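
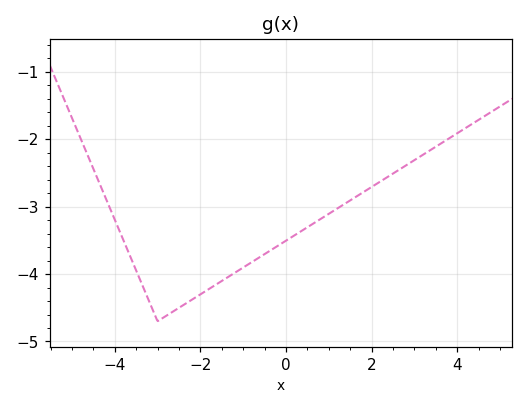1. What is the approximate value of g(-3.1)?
-4.55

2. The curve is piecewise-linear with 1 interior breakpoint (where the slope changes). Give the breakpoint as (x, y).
(-3, -4.7)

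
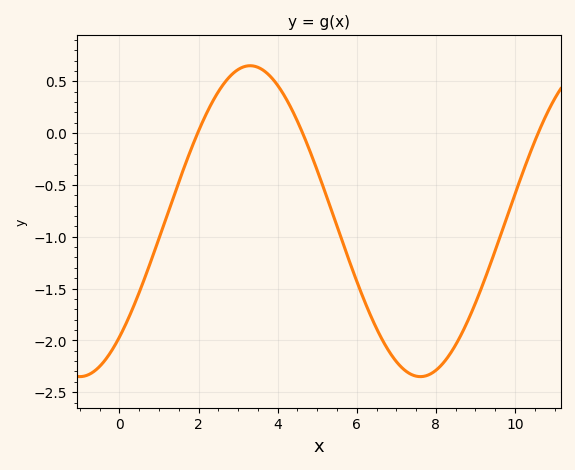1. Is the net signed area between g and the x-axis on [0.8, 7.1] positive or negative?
negative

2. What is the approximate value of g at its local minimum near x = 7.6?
-2.35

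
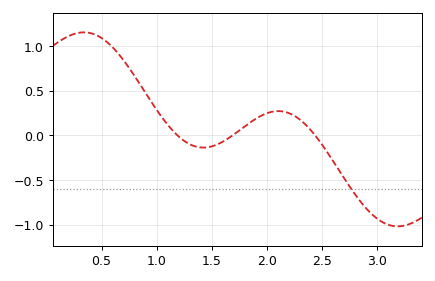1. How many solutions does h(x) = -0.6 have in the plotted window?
1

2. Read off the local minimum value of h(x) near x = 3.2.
-1.02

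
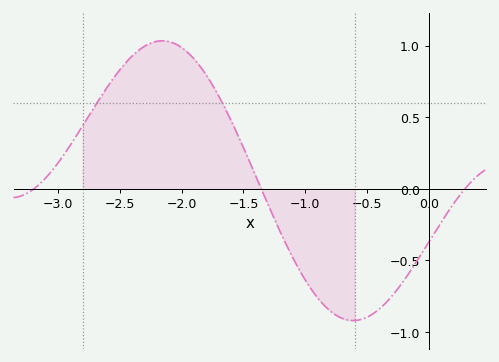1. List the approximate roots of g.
-3.2, -1.36, 0.293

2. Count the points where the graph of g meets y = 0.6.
2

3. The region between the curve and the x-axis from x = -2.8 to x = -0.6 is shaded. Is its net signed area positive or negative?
positive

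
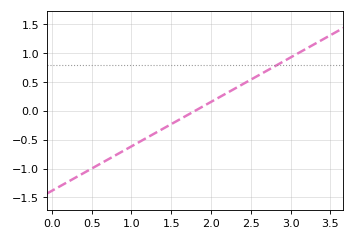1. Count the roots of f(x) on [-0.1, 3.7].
1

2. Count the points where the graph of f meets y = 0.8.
1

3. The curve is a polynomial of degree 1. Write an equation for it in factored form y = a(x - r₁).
y = 0.77(x - 1.8)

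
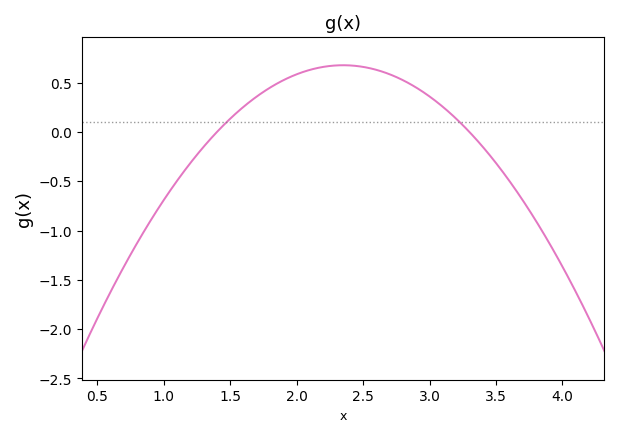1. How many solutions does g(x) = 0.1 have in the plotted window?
2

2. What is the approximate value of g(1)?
-0.7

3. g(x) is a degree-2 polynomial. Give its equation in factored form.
y = -0.75(x - 1.4)(x - 3.3)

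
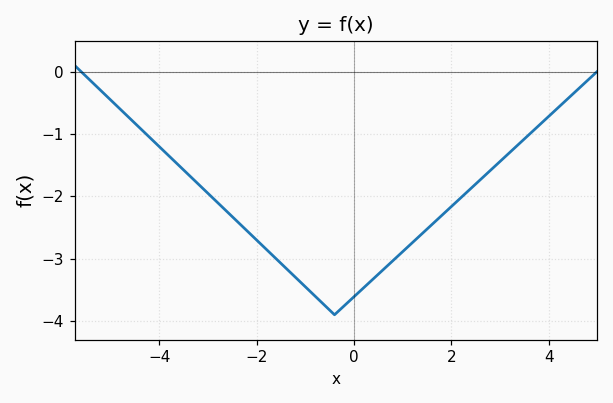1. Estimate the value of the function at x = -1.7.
-2.9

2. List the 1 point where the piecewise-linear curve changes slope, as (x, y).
(-0.4, -3.9)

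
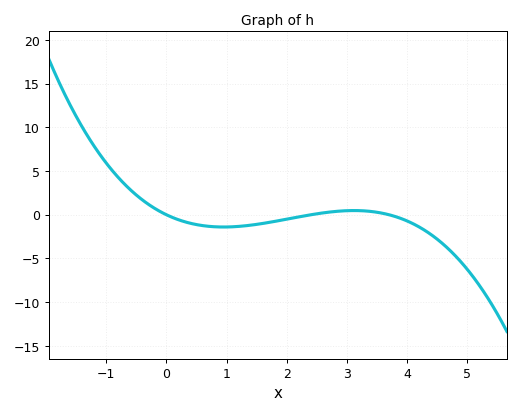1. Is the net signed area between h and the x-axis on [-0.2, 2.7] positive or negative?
negative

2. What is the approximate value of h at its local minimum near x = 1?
-1.5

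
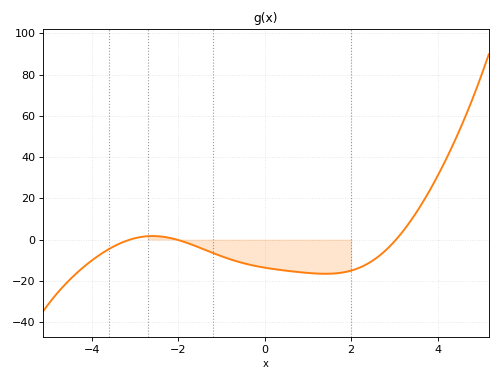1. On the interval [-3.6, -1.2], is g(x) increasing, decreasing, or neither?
neither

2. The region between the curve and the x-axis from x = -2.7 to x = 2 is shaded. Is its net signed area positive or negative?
negative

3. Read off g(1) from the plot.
-16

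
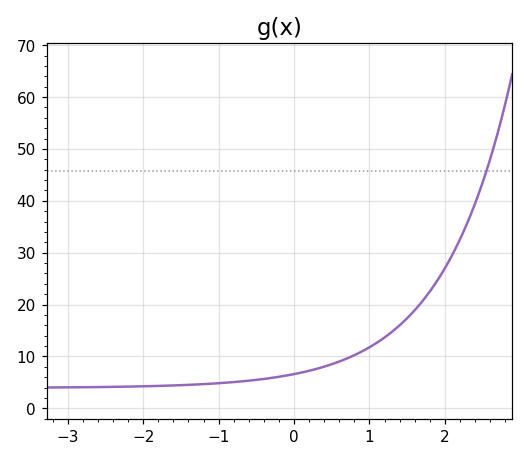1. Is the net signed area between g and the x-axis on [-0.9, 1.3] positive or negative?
positive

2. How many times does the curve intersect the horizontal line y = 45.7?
1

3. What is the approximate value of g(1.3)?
14.8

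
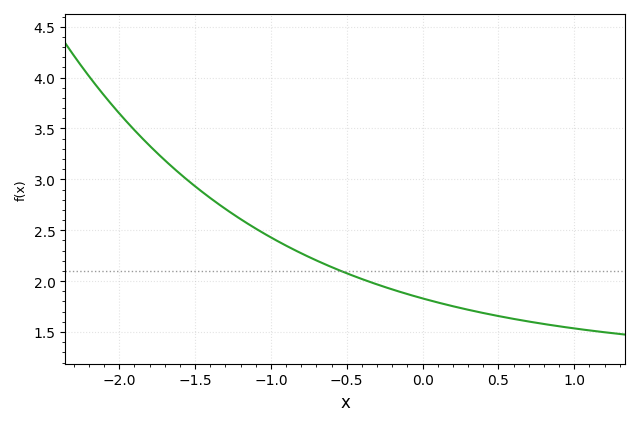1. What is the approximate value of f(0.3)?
1.72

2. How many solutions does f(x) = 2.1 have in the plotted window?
1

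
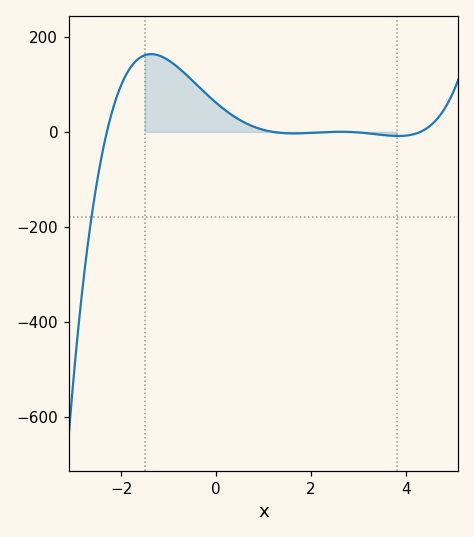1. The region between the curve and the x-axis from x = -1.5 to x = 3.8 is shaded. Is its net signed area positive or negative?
positive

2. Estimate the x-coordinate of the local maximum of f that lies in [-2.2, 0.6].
-1.4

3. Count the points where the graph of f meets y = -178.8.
1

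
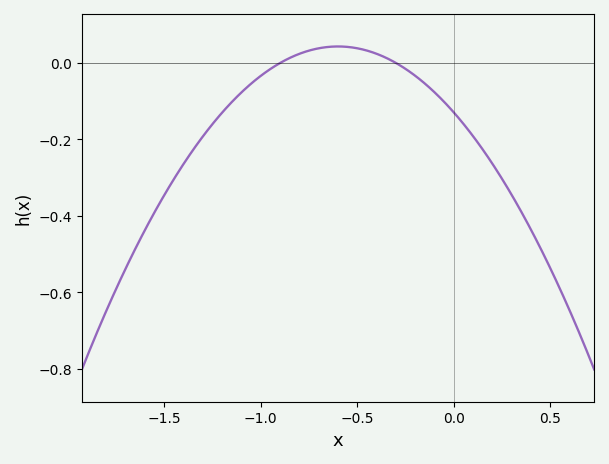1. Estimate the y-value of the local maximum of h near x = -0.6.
0.04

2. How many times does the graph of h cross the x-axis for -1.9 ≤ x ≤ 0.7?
2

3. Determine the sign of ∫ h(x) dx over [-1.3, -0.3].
negative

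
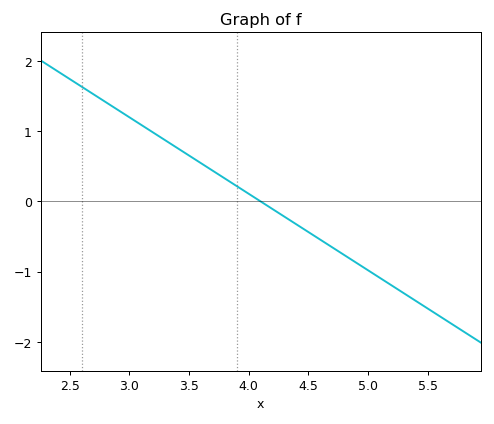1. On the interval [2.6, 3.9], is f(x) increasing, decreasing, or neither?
decreasing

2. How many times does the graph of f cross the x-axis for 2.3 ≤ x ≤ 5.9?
1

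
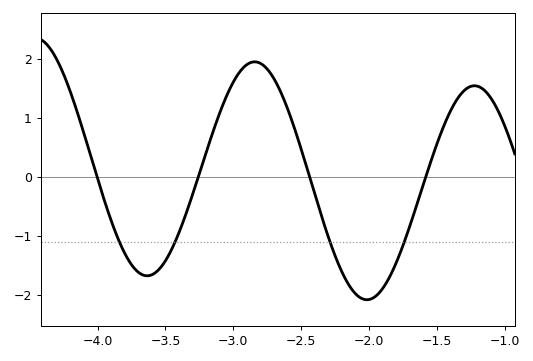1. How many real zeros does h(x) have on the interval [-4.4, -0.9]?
4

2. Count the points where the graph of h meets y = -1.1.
4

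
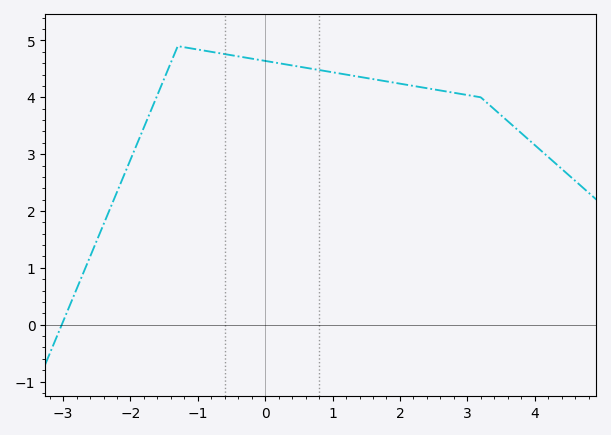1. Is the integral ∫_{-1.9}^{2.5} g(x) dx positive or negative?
positive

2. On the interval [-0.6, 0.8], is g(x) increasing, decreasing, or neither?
decreasing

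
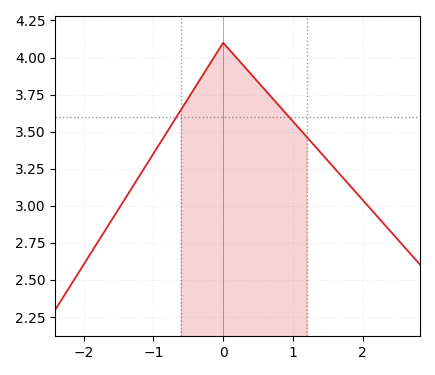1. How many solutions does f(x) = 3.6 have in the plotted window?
2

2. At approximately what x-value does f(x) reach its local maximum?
0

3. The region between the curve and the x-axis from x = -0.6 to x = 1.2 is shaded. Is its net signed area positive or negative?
positive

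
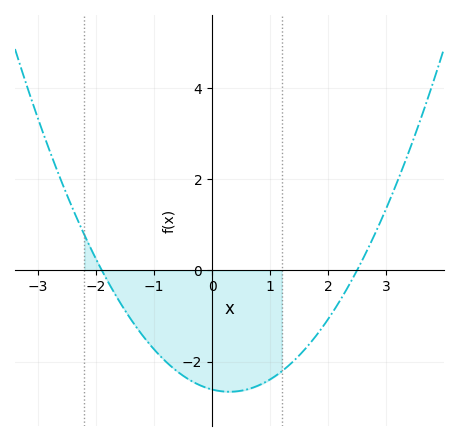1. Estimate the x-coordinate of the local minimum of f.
0.3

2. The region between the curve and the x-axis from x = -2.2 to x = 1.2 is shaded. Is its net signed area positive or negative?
negative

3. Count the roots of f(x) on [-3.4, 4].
2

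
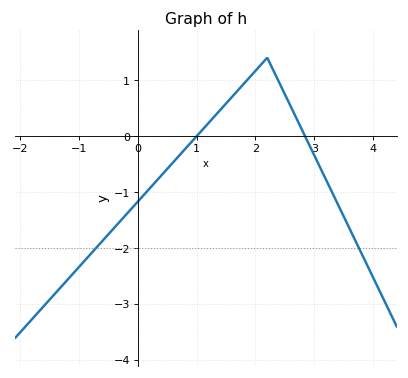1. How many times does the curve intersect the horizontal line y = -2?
2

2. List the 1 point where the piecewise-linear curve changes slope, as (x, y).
(2.2, 1.4)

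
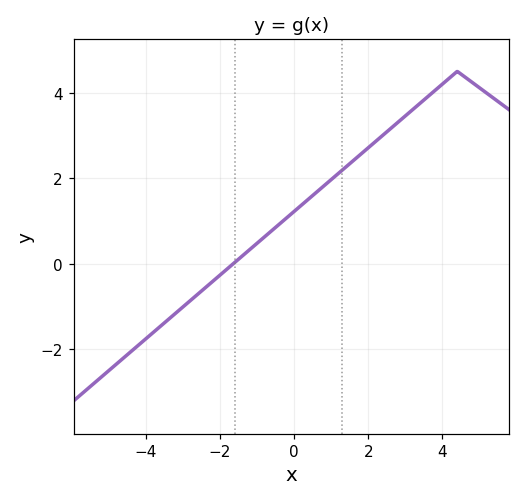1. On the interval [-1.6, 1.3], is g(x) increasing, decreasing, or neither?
increasing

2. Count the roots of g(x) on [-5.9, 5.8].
1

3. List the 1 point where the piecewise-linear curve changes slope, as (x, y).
(4.4, 4.5)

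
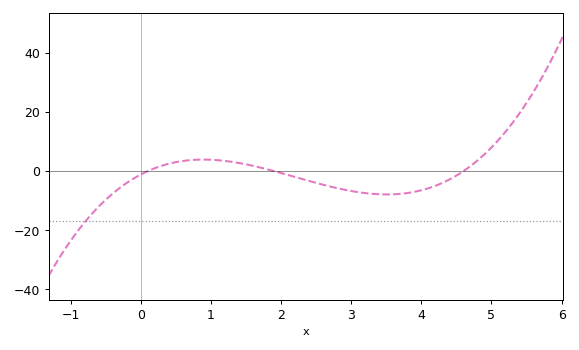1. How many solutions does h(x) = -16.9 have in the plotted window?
1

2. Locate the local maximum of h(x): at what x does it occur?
0.892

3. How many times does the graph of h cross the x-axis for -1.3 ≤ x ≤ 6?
3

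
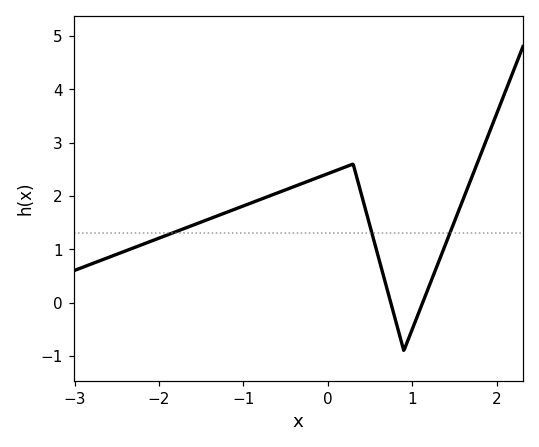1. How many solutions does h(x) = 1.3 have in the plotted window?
3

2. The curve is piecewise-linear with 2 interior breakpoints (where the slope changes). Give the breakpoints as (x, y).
(0.3, 2.6); (0.9, -0.9)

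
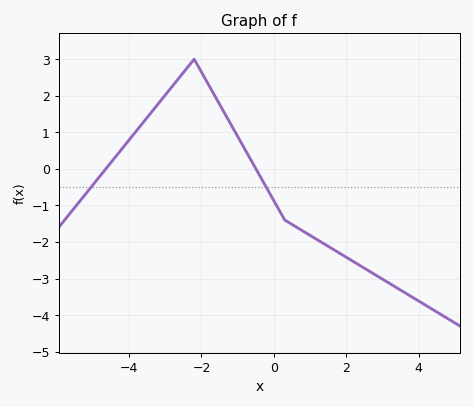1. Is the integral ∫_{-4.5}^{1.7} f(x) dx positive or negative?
positive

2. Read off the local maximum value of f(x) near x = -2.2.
3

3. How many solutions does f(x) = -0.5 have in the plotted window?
2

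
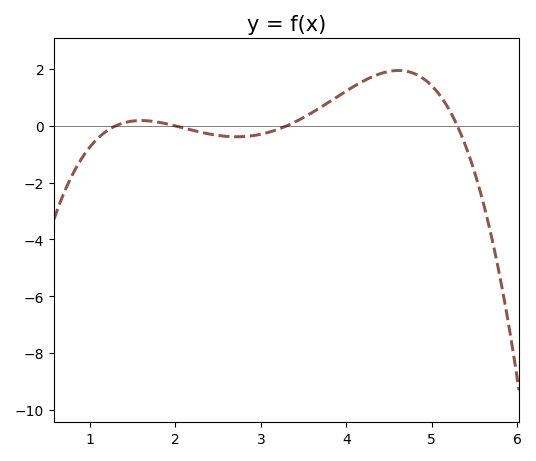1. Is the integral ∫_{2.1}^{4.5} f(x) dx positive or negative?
positive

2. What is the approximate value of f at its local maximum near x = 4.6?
2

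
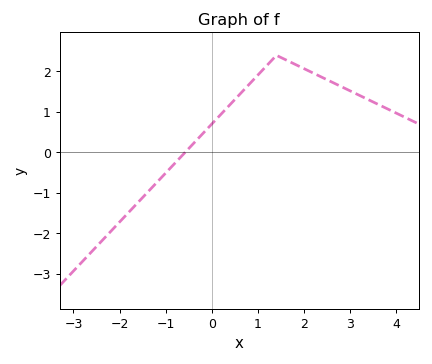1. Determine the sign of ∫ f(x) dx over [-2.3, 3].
positive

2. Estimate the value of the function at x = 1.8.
2.2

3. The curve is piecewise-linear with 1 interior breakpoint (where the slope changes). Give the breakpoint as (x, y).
(1.4, 2.4)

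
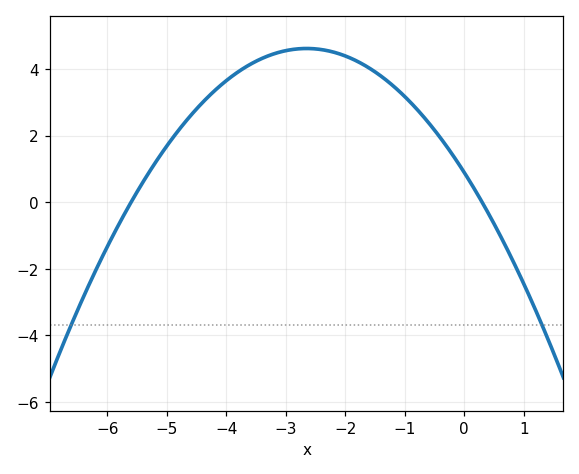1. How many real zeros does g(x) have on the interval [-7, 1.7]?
2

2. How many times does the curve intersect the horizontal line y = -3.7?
2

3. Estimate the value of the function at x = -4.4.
3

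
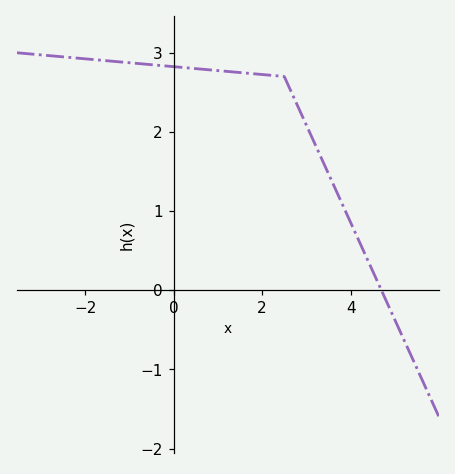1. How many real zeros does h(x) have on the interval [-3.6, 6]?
1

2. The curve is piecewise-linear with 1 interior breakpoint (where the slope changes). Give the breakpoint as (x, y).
(2.5, 2.7)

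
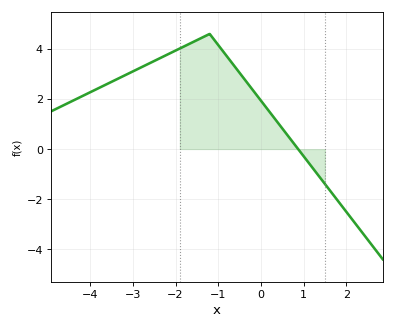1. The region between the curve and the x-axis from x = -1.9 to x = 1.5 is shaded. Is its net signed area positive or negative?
positive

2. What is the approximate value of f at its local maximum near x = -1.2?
4.6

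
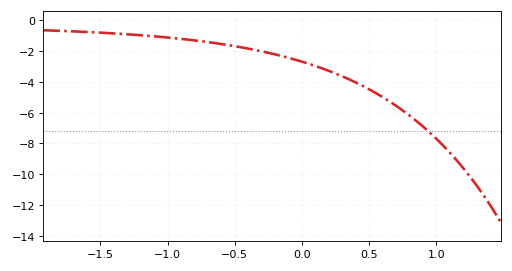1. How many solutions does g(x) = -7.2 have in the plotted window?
1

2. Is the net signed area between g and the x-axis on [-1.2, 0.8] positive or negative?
negative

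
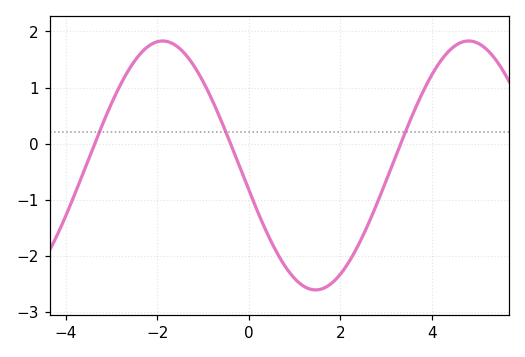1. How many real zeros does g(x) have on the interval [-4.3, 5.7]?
3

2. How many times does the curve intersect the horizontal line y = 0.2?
3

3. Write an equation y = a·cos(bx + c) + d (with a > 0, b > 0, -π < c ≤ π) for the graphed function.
y = 2.22cos(0.94x + 1.8) - 0.39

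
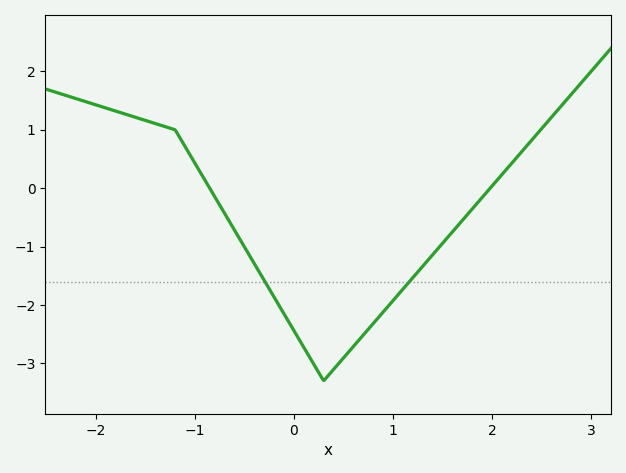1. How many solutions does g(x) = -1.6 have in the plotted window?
2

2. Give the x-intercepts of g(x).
-0.9, 2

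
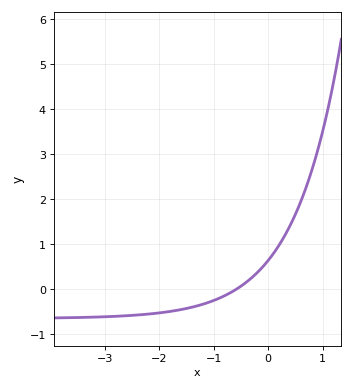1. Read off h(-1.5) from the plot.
-0.427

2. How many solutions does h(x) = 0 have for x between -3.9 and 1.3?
1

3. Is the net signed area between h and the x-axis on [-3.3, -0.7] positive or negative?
negative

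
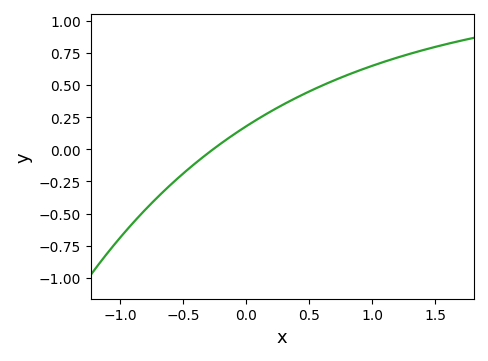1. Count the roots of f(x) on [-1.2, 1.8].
1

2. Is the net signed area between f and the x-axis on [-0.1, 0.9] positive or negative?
positive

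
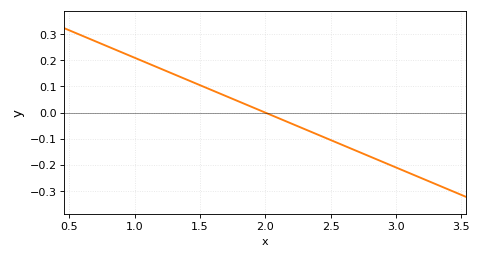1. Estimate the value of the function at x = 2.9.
-0.19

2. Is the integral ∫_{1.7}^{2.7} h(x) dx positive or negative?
negative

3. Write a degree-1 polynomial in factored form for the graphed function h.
y = -0.21(x - 2)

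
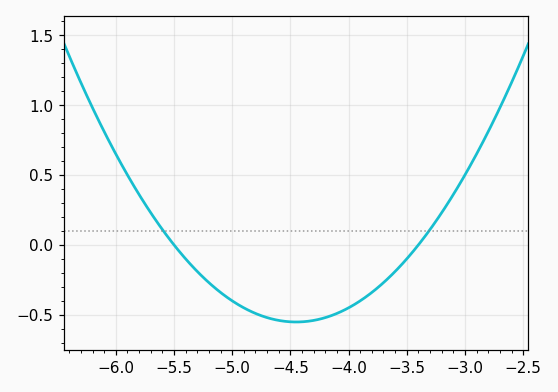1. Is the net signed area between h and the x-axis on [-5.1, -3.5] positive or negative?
negative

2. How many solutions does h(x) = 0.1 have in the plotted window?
2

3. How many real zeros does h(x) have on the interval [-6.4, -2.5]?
2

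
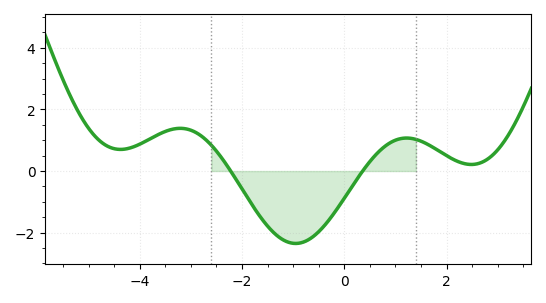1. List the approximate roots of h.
-2.2, 0.4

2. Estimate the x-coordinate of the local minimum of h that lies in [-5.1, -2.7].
-4.4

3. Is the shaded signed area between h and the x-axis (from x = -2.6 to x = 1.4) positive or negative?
negative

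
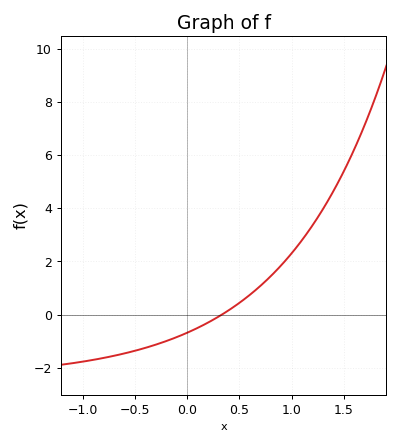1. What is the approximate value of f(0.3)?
-0.075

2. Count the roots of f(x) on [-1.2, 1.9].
1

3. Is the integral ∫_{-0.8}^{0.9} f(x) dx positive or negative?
negative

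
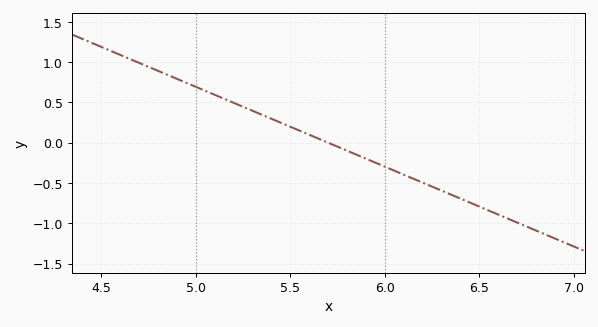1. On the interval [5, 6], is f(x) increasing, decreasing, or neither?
decreasing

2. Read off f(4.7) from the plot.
1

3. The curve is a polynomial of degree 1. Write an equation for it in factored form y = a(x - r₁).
y = -0.99(x - 5.7)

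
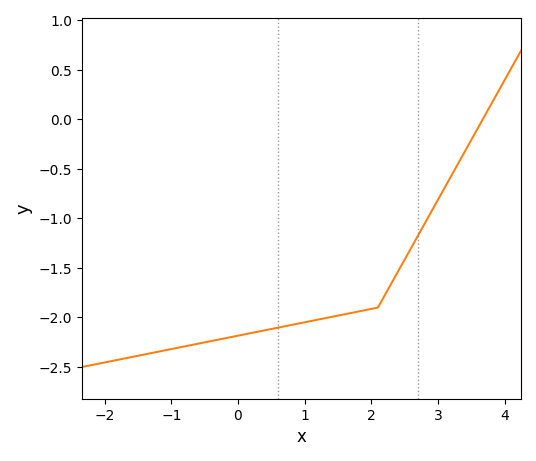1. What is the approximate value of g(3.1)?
-0.7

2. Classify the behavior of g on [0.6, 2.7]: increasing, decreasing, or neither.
increasing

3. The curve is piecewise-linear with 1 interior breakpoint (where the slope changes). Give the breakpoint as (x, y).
(2.1, -1.9)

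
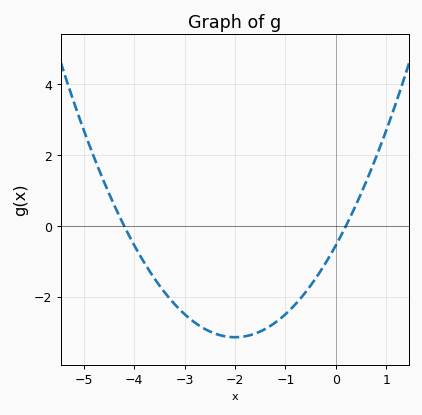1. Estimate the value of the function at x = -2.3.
-3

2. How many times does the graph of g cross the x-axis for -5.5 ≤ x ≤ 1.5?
2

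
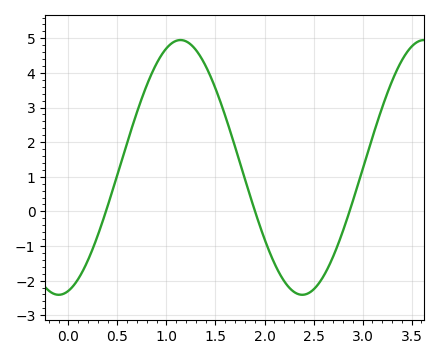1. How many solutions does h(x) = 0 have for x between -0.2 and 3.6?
3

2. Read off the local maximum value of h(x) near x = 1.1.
4.9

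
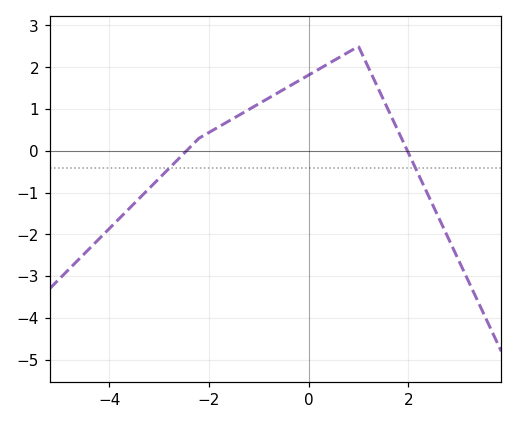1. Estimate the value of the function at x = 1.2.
1.99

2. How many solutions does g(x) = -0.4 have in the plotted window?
2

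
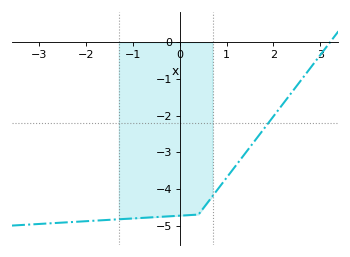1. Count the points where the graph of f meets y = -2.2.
1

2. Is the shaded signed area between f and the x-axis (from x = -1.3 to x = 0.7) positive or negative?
negative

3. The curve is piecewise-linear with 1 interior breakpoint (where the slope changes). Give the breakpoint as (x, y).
(0.4, -4.7)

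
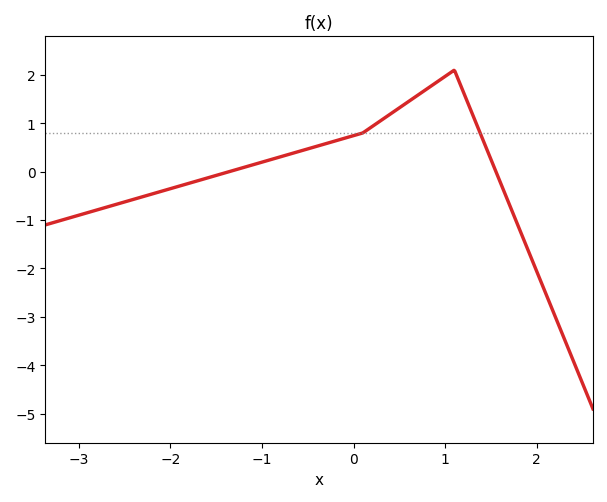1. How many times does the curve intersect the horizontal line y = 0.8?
2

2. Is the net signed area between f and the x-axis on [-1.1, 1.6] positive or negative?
positive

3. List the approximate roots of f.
-1.36, 1.55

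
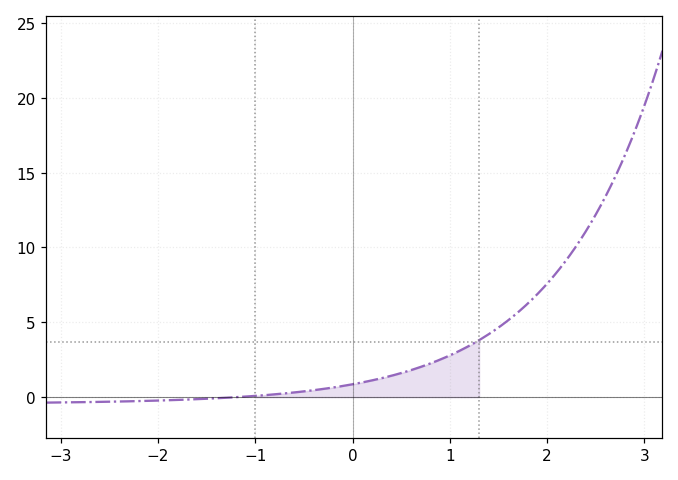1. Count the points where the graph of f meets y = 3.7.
1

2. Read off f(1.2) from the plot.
3.5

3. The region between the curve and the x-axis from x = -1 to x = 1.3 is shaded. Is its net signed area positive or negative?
positive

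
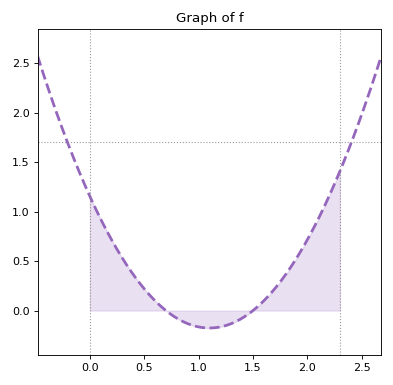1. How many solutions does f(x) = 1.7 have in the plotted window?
2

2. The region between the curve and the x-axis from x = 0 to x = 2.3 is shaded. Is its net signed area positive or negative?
positive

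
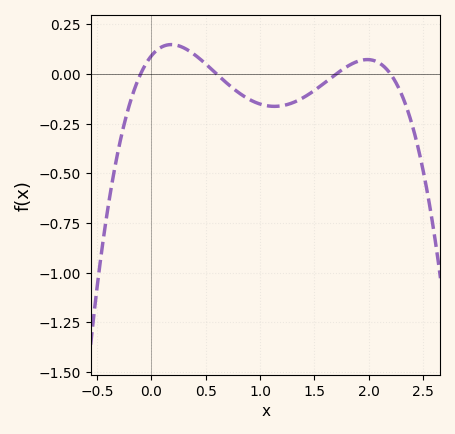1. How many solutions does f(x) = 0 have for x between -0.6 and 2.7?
4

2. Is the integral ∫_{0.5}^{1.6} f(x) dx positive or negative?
negative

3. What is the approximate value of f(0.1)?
0.138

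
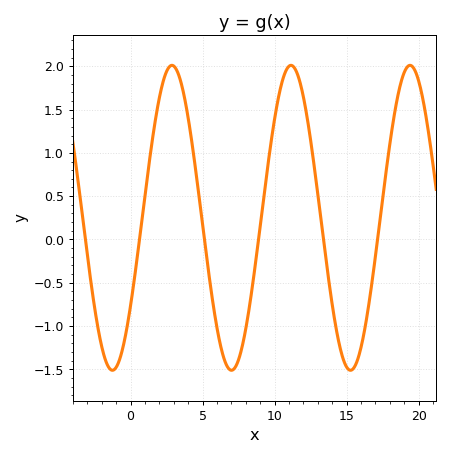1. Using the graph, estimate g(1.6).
1.25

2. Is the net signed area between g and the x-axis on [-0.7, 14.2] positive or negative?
positive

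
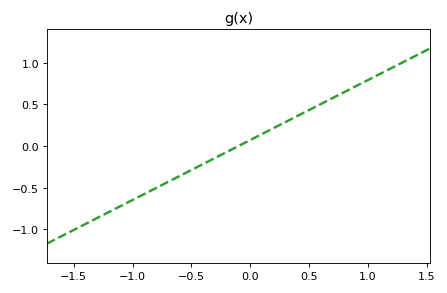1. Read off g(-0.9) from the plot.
-0.576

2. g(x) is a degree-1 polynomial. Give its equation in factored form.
y = 0.72(x + 0.1)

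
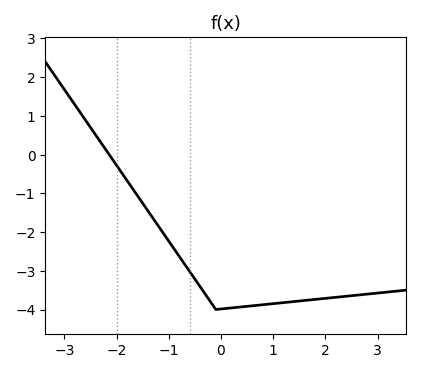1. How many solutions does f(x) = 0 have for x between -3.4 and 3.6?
1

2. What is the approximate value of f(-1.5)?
-1.26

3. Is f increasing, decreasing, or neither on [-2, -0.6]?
decreasing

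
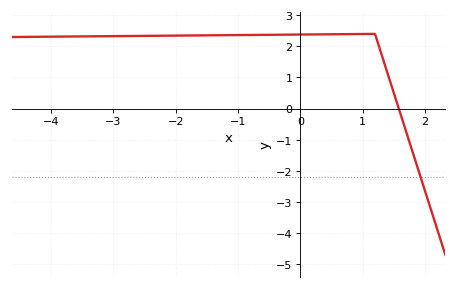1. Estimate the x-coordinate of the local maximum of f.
1.2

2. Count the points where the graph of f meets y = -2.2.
1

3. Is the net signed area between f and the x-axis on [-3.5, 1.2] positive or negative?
positive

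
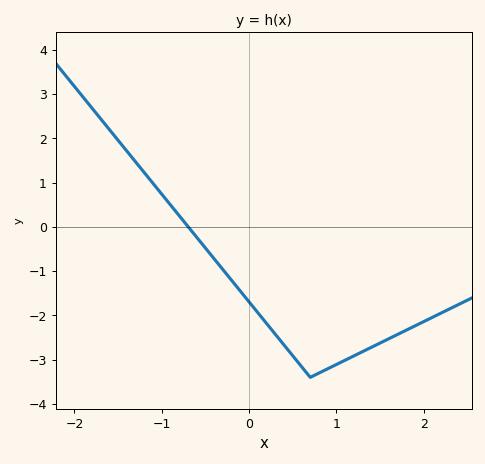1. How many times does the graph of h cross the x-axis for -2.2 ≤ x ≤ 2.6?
1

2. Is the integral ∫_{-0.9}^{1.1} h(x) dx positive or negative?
negative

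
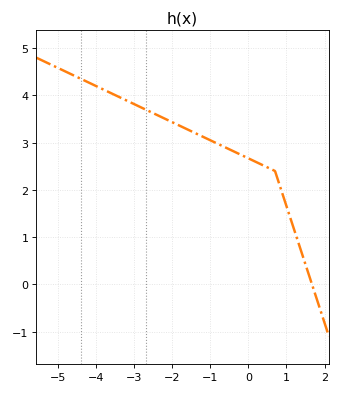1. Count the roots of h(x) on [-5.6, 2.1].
1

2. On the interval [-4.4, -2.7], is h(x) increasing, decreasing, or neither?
decreasing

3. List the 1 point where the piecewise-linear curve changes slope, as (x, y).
(0.7, 2.4)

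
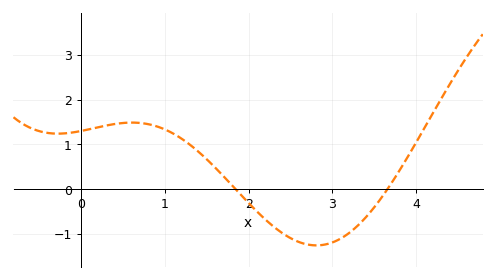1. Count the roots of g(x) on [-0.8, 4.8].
2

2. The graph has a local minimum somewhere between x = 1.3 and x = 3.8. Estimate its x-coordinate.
2.81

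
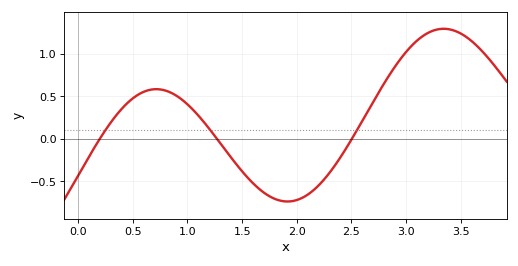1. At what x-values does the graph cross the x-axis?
0.2, 1.3, 2.5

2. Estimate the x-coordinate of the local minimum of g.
1.9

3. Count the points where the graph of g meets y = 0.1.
3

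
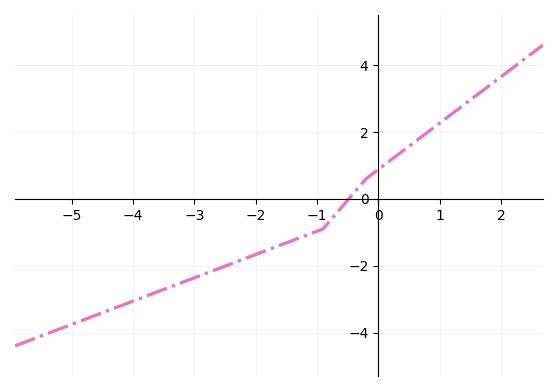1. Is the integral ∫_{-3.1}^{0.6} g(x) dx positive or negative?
negative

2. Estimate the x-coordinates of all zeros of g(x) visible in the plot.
-0.48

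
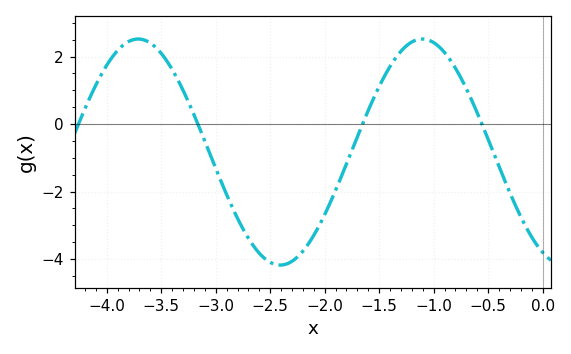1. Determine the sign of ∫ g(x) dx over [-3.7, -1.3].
negative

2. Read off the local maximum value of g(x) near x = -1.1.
2.5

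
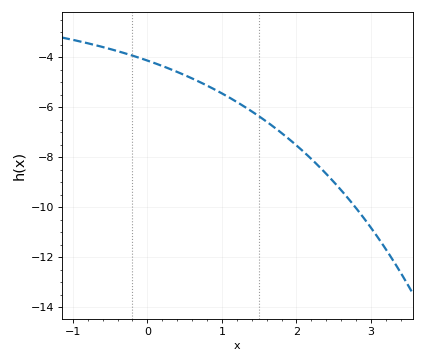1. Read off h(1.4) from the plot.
-6.16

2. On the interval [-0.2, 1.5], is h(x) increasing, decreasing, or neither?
decreasing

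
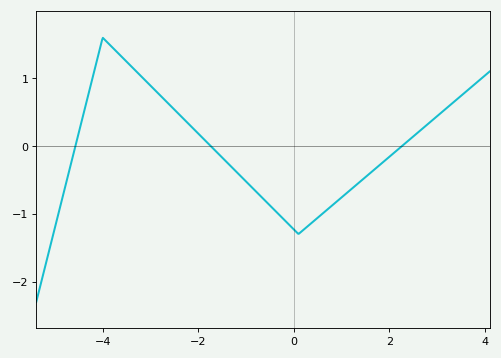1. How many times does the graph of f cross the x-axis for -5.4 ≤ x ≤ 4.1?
3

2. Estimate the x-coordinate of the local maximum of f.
-4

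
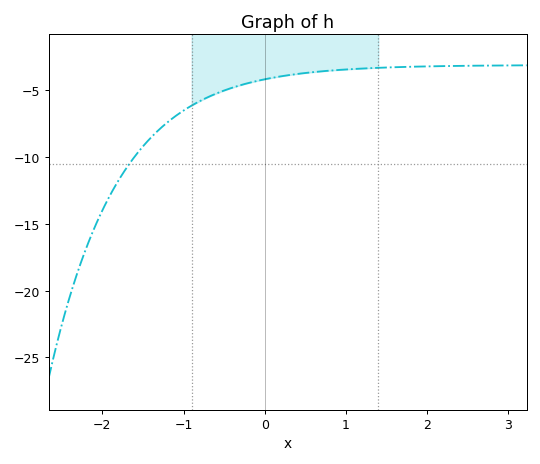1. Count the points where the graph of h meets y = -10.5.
1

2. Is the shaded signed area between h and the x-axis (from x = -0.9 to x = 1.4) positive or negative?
negative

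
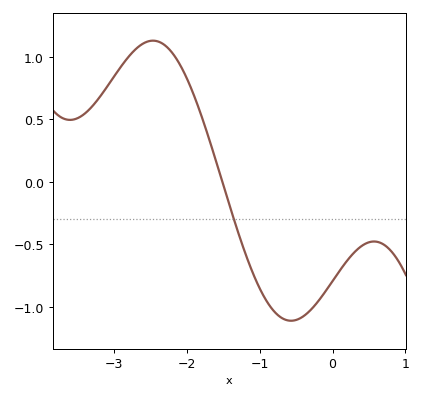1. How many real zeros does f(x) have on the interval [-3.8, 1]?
1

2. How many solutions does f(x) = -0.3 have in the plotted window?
1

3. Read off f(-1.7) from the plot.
0.35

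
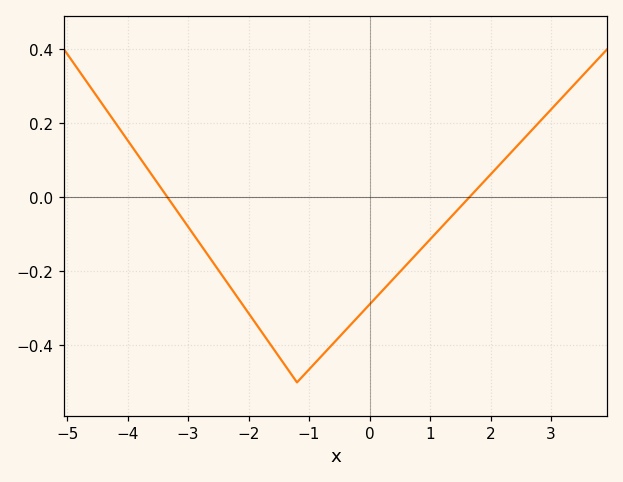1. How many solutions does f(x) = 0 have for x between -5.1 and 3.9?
2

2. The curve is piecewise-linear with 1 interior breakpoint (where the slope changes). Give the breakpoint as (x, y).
(-1.2, -0.5)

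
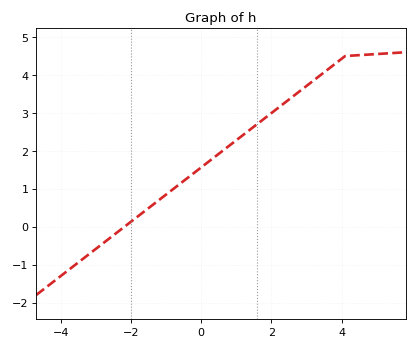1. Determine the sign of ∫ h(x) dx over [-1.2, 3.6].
positive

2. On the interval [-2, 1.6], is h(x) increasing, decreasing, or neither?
increasing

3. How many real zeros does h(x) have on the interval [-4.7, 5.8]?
1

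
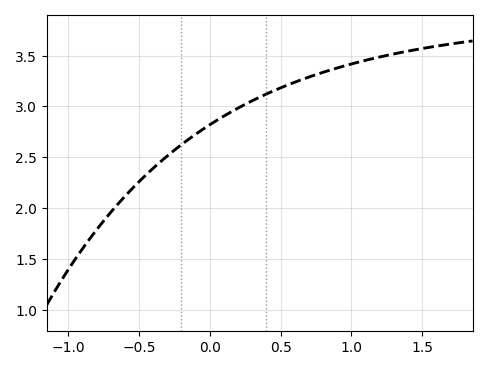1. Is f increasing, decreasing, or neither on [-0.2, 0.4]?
increasing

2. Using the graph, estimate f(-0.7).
1.95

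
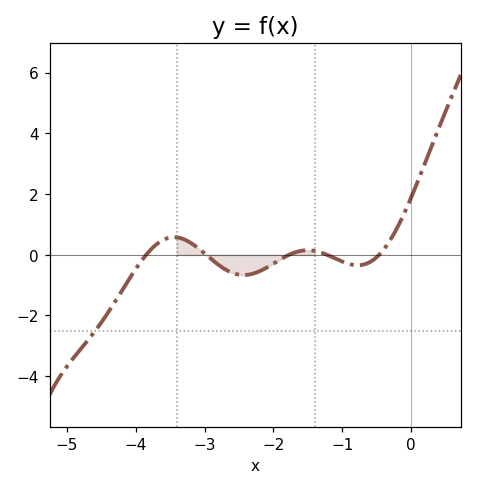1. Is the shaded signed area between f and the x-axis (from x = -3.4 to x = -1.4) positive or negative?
negative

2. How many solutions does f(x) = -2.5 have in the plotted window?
1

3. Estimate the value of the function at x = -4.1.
-0.8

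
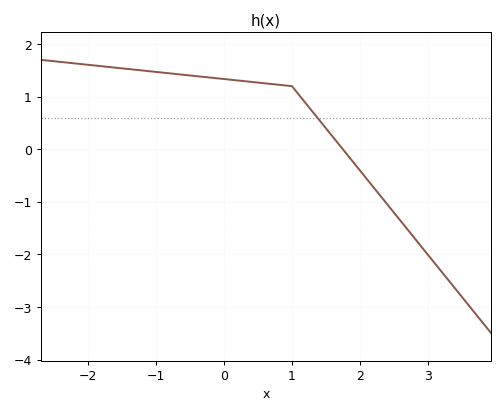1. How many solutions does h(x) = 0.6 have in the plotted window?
1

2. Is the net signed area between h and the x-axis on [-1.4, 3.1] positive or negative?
positive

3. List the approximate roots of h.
1.7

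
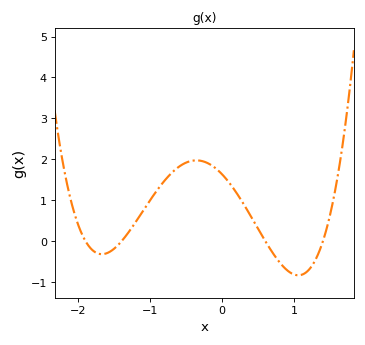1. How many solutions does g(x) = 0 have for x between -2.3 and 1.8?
4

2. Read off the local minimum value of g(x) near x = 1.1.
-0.831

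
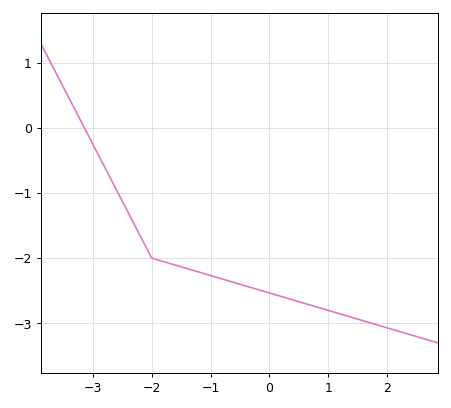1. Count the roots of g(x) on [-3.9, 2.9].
1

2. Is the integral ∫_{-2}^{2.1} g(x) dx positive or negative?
negative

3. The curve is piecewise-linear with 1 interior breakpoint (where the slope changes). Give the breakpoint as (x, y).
(-2, -2)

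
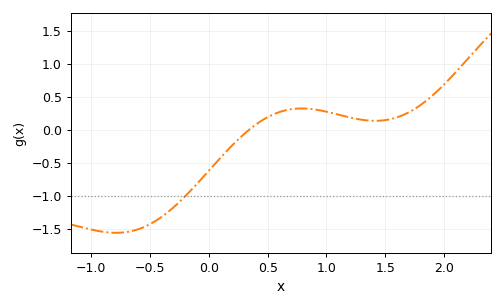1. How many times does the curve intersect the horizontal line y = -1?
1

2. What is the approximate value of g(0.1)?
-0.418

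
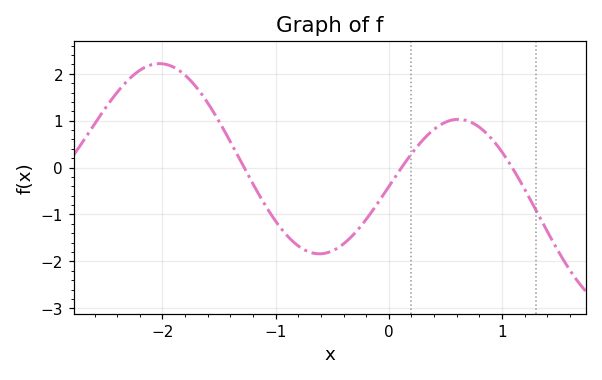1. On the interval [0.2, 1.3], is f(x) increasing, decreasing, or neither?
neither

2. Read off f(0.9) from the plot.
0.6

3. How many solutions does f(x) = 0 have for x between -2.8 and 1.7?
3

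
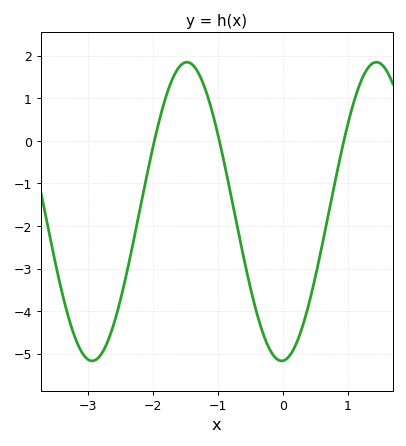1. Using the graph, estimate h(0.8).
-1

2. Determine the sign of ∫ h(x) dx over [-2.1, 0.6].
negative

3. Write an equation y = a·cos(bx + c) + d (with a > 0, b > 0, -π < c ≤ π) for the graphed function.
y = 3.51cos(2.1x - 3.1) - 1.66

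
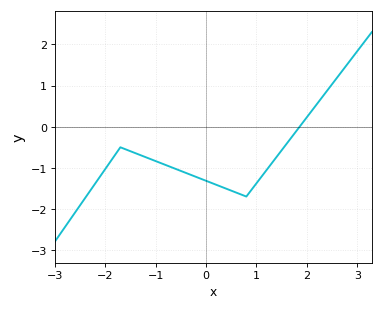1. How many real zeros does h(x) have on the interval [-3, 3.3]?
1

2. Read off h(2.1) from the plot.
0.4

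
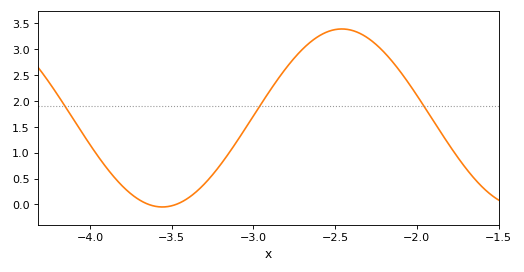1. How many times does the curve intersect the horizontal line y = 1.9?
3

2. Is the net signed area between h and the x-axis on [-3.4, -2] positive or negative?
positive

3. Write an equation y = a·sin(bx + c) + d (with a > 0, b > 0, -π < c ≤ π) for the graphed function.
y = 1.72sin(2.86x + 2.32) + 1.67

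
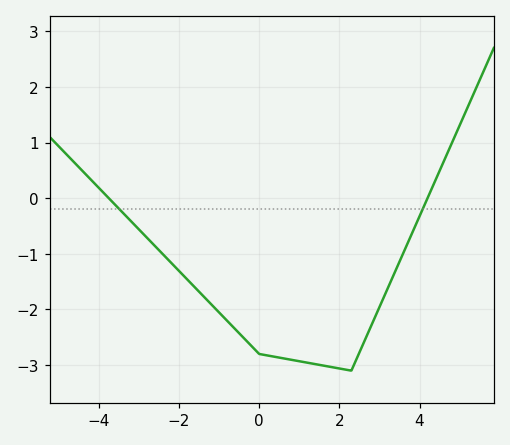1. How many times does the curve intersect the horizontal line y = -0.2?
2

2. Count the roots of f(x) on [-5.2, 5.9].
2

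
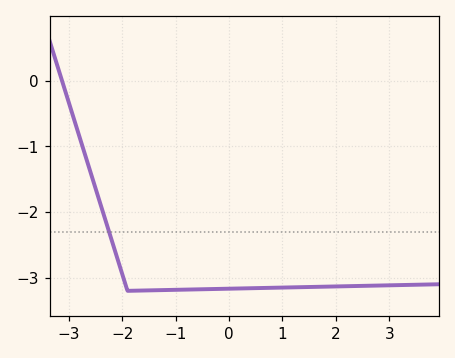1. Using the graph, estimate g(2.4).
-3.13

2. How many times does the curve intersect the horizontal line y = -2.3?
1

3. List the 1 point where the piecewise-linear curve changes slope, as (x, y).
(-1.9, -3.2)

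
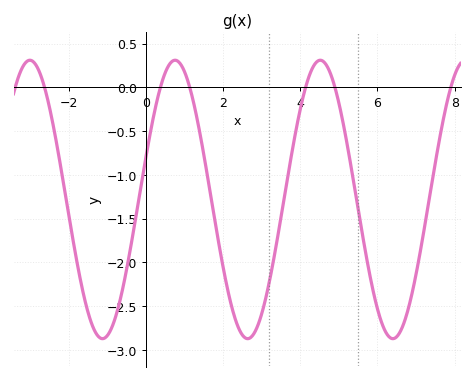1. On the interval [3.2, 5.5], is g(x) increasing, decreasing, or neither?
neither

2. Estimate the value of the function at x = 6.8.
-2.53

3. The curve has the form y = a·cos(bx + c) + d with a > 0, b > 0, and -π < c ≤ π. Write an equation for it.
y = 1.59cos(1.67x - 1.26) - 1.28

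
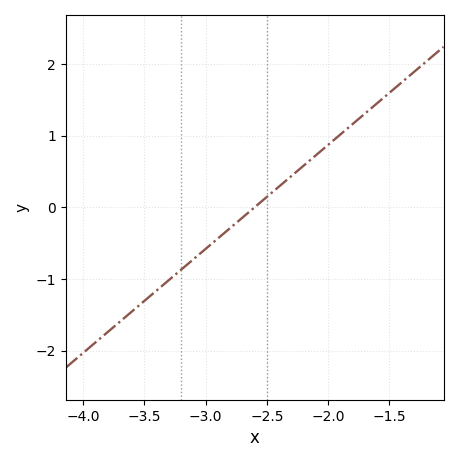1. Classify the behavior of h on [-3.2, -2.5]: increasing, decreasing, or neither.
increasing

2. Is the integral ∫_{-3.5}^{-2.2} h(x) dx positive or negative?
negative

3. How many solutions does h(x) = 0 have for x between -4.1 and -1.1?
1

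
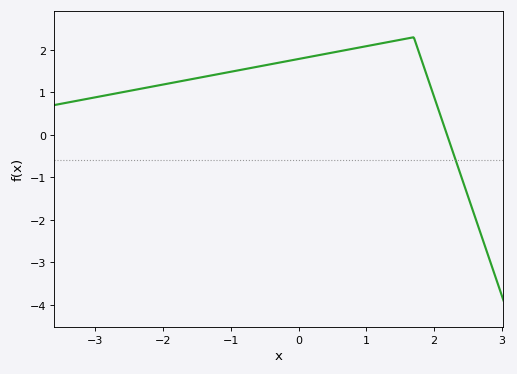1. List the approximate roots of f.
2.19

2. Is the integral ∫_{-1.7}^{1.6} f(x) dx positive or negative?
positive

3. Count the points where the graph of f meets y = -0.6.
1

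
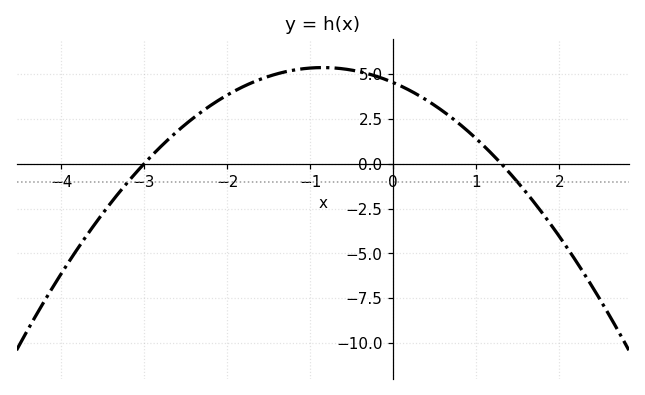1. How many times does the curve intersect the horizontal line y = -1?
2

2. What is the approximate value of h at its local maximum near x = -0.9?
5.36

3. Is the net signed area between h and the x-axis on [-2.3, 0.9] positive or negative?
positive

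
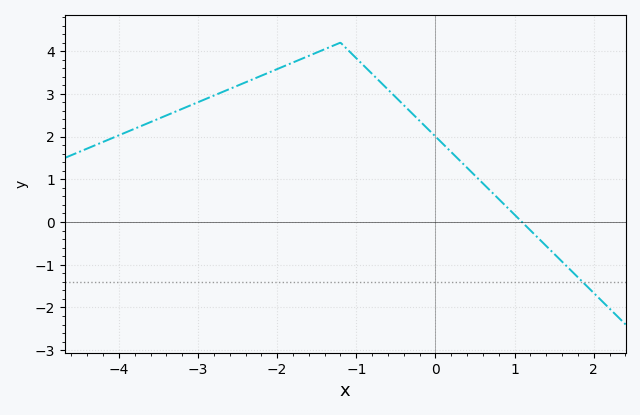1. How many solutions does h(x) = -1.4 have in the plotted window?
1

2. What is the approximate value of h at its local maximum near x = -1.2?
4.2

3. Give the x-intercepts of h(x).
1.09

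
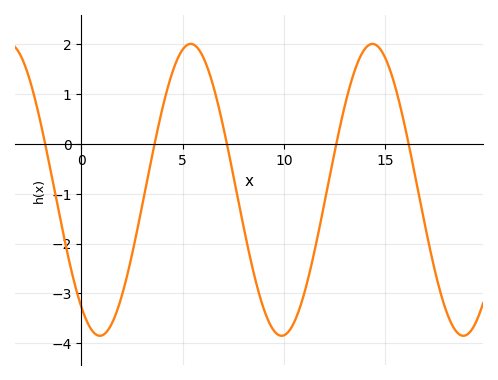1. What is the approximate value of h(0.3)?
-3.6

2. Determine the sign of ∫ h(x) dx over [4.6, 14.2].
negative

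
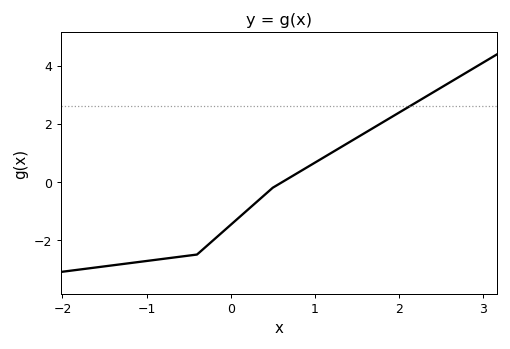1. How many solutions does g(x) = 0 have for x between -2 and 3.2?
1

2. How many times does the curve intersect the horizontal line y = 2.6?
1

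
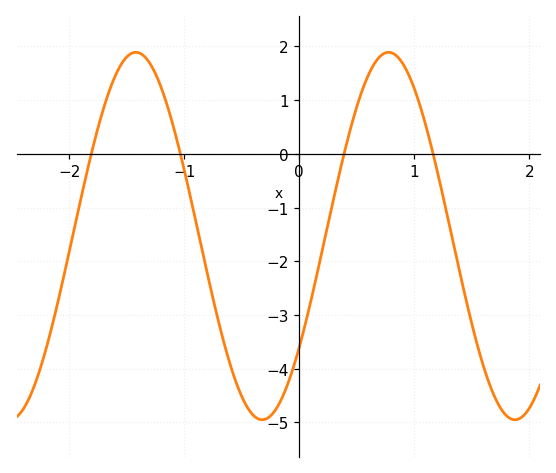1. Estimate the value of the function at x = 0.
-3.6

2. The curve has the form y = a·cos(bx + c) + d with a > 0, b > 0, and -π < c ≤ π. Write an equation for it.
y = 3.42cos(2.9x - 2.2) - 1.53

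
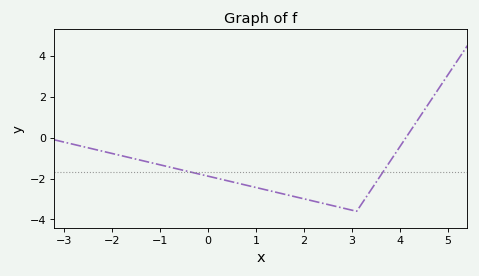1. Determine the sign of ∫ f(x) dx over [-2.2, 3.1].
negative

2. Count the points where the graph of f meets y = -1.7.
2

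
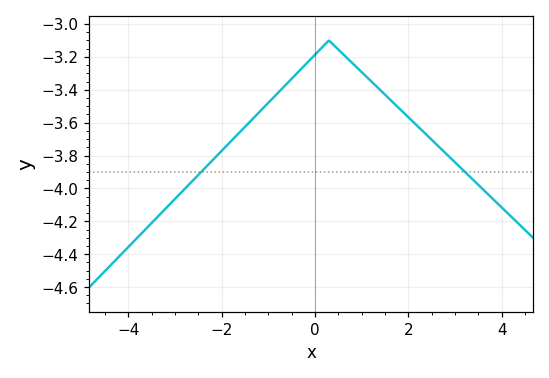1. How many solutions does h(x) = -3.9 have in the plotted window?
2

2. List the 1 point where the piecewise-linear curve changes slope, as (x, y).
(0.3, -3.1)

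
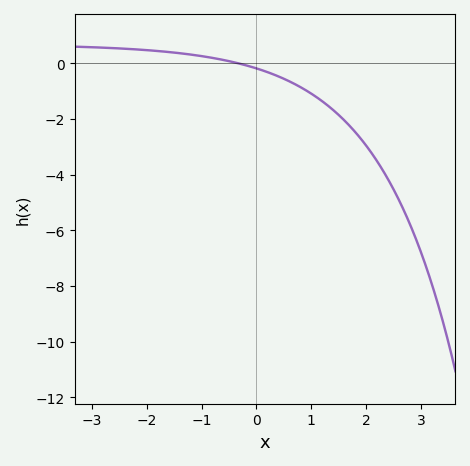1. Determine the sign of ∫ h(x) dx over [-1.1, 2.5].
negative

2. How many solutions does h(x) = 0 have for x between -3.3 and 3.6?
1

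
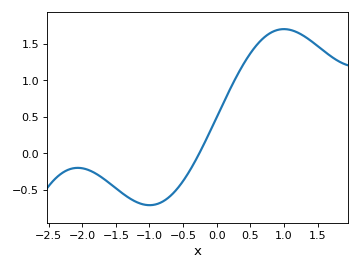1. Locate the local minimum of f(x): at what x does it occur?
-1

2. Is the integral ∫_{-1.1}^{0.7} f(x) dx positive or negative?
positive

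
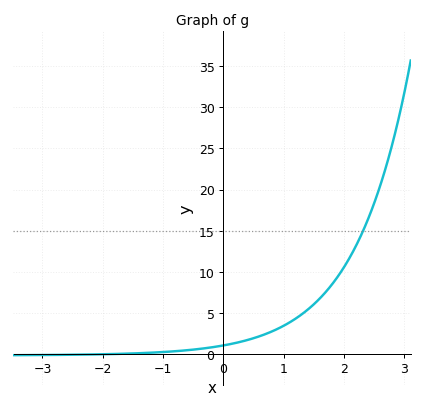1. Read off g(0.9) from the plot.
3.03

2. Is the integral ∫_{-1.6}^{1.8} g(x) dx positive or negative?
positive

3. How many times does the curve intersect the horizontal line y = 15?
1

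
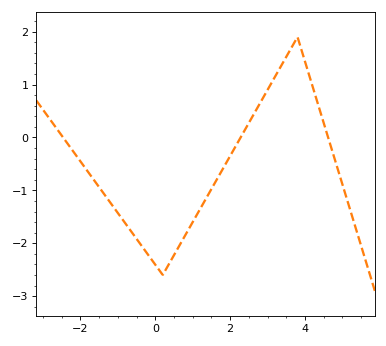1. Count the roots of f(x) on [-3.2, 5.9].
3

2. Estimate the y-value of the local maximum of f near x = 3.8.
1.9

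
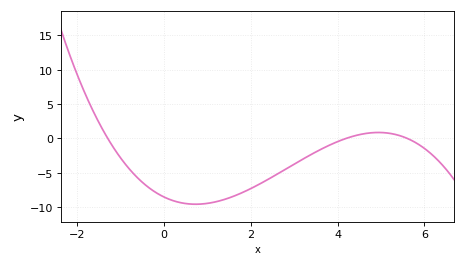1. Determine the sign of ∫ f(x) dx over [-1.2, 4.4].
negative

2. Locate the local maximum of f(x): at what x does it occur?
5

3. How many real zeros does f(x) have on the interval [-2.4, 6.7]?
3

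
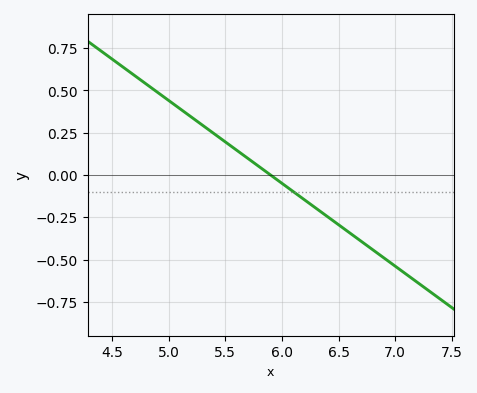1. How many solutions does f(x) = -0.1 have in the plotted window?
1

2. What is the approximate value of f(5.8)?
0.04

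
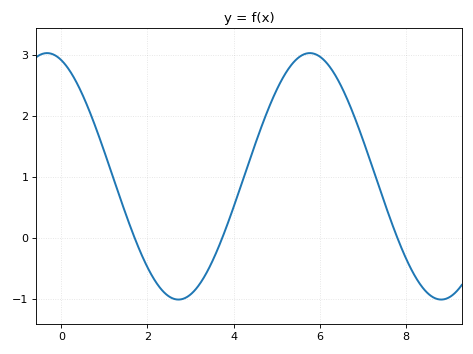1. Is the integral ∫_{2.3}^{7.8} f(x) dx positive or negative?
positive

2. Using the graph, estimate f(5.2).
2.7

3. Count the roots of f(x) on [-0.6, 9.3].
3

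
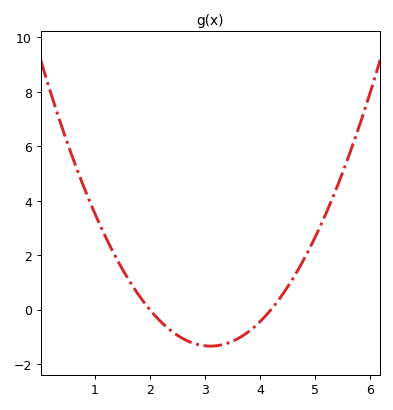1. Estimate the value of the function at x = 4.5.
0.8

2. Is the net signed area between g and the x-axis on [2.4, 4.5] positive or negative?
negative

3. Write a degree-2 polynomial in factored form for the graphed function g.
y = 1.11(x - 2)(x - 4.2)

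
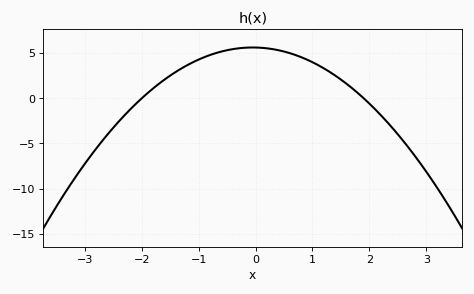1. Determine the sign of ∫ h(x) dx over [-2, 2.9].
positive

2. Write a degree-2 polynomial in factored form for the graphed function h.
y = -1.48(x + 2)(x - 1.9)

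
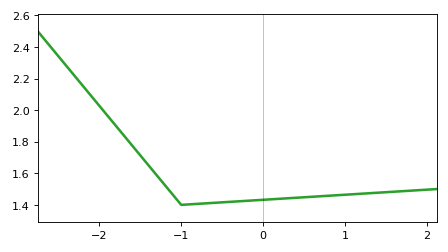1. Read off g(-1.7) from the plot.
1.84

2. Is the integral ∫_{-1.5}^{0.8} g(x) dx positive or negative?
positive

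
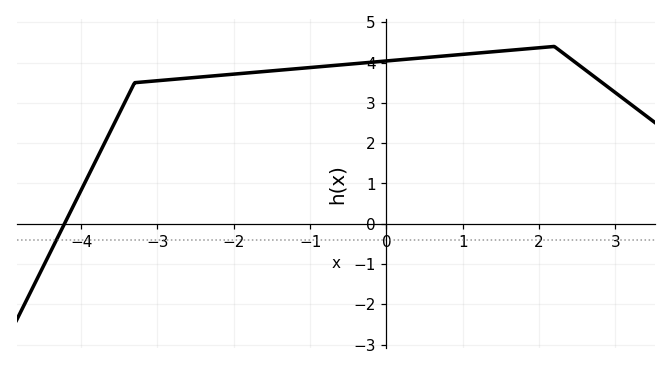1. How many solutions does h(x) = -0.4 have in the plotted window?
1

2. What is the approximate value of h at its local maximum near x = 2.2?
4.4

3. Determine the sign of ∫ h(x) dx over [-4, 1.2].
positive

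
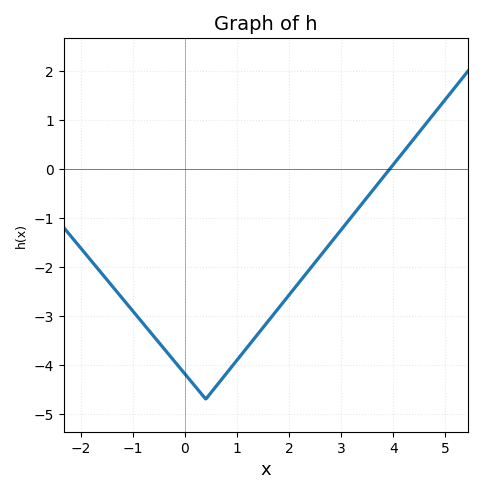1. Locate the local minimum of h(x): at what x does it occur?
0.399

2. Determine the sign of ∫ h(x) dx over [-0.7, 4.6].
negative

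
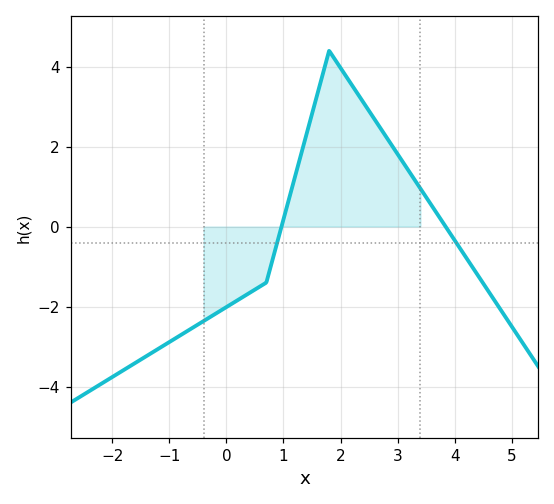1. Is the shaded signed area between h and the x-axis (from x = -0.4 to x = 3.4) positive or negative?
positive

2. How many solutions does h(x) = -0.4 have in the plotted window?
2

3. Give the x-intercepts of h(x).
0.966, 3.84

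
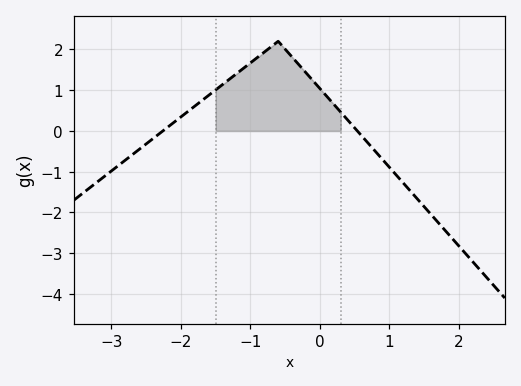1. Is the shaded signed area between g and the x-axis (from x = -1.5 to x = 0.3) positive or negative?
positive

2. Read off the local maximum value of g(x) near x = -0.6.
2.2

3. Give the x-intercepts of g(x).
-2.26, 0.539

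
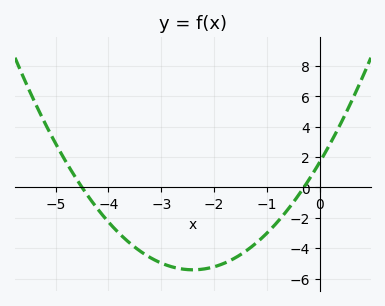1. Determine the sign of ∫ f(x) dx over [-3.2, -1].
negative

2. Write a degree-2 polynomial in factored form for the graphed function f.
y = 1.23(x + 4.5)(x + 0.3)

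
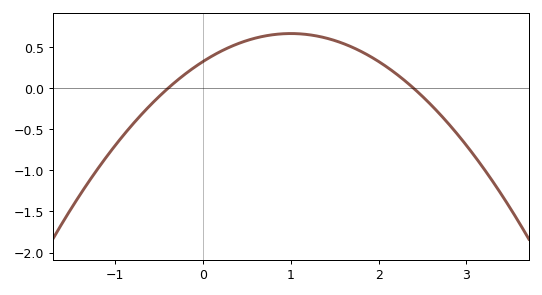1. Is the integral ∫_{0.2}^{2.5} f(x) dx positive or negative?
positive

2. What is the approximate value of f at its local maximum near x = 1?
0.65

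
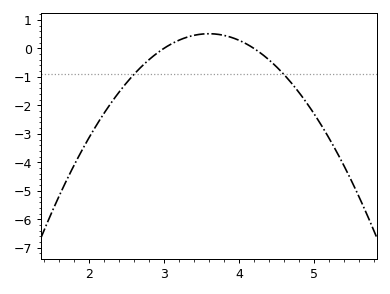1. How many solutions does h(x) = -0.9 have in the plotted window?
2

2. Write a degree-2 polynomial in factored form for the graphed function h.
y = -1.43(x - 3)(x - 4.2)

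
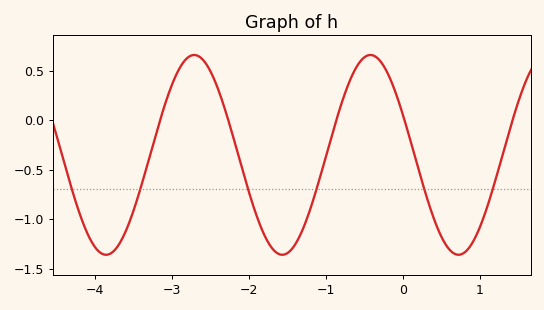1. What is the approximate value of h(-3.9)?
-1.35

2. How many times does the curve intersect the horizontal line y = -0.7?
6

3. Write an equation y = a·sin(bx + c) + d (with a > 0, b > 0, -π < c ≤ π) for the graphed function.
y = 1.01sin(2.74x + 2.72) - 0.35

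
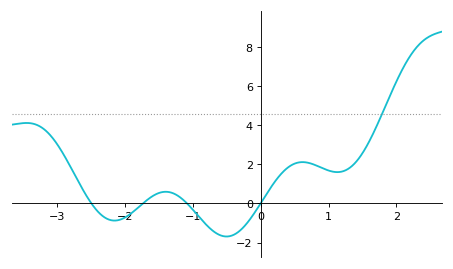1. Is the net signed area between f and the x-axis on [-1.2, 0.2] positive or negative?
negative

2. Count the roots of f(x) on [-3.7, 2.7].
4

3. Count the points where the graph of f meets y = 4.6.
1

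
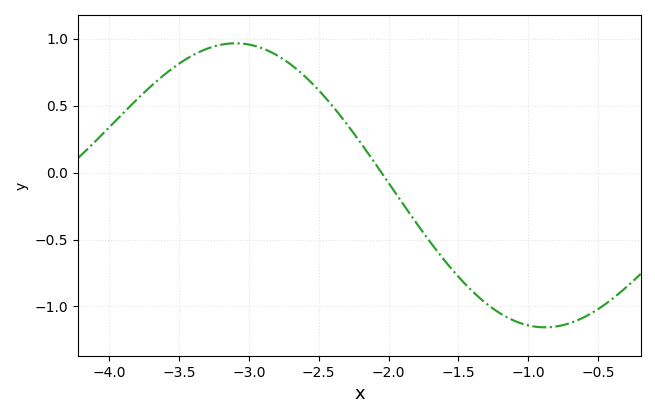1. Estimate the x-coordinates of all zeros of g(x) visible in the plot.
-2.1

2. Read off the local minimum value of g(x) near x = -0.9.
-1.15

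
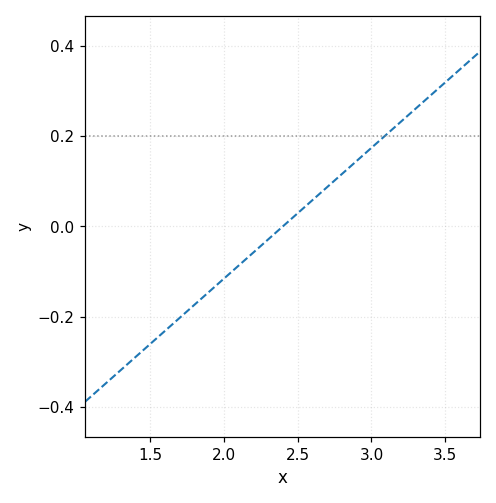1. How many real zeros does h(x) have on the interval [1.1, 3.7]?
1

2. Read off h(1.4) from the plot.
-0.28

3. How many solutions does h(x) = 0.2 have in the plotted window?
1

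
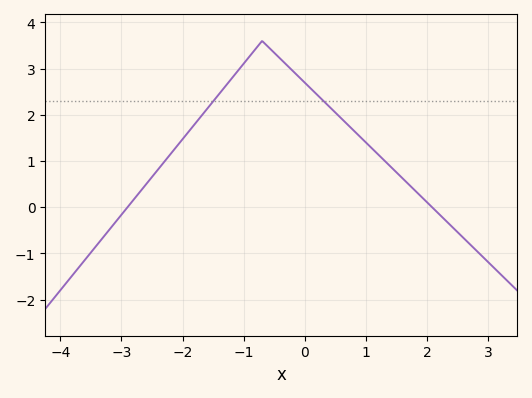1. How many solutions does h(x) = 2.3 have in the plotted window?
2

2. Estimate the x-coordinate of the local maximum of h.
-0.8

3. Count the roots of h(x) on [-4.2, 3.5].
2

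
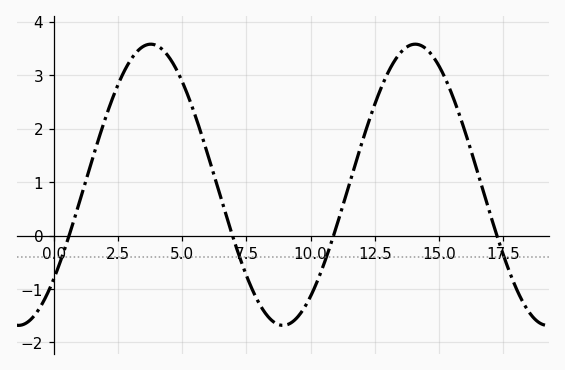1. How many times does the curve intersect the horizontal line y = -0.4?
4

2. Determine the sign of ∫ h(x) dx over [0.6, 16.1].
positive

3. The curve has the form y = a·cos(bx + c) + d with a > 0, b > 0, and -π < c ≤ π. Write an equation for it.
y = 2.63cos(0.61x - 2.3) + 0.95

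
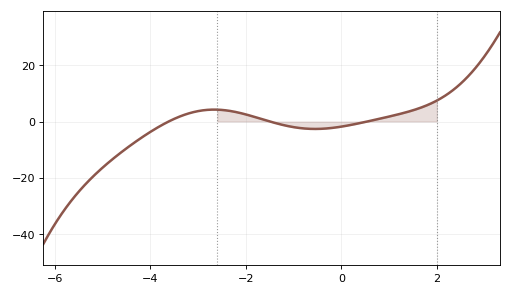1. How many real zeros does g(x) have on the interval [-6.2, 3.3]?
3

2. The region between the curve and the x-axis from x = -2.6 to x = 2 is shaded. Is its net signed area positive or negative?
positive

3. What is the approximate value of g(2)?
8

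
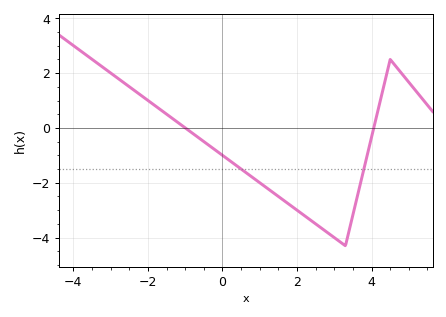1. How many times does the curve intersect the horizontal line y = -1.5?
2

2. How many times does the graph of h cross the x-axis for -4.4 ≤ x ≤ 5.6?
2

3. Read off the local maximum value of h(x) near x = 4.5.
2.4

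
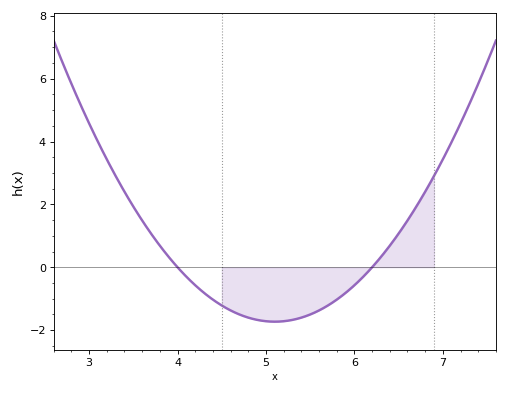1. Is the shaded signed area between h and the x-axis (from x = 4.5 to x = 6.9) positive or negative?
negative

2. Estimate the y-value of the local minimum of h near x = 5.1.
-1.73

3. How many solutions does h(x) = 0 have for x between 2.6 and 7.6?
2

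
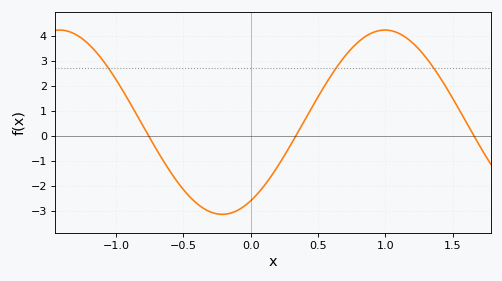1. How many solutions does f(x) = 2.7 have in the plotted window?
3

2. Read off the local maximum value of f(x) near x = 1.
4.22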